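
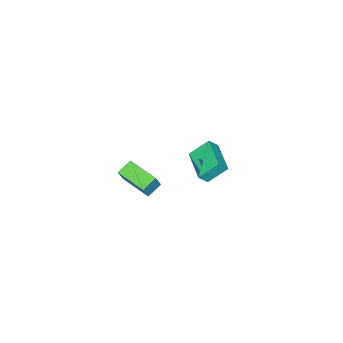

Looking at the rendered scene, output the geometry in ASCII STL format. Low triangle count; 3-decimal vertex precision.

solid 
facet normal -0.891 0.108 0.441
outer loop
vertex 3.161 1.999 4.557
vertex 3.276 3.95 4.31
vertex 2.647 1.901 3.544
endloop
endfacet
facet normal -0.058 -0.990 0.125
outer loop
vertex 3.564 1.79 3.09
vertex 3.161 1.999 4.557
vertex 2.647 1.901 3.544
endloop
endfacet
facet normal -0.891 0.108 0.441
outer loop
vertex 2.647 1.901 3.544
vertex 3.276 3.95 4.31
vertex 2.762 3.852 3.297
endloop
endfacet
facet normal -0.450 -0.086 -0.889
outer loop
vertex 2.762 3.852 3.297
vertex 3.564 1.79 3.09
vertex 2.647 1.901 3.544
endloop
endfacet
facet normal 0.450 0.086 0.889
outer loop
vertex 3.161 1.999 4.557
vertex 4.193 3.839 3.856
vertex 3.276 3.95 4.31
endloop
endfacet
facet normal -0.058 -0.990 0.125
outer loop
vertex 4.078 1.888 4.103
vertex 3.161 1.999 4.557
vertex 3.564 1.79 3.09
endloop
endfacet
facet normal 0.450 0.086 0.889
outer loop
vertex 4.078 1.888 4.103
vertex 4.193 3.839 3.856
vertex 3.161 1.999 4.557
endloop
endfacet
facet normal 0.058 0.990 -0.125
outer loop
vertex 3.276 3.95 4.31
vertex 4.193 3.839 3.856
vertex 2.762 3.852 3.297
endloop
endfacet
facet normal -0.450 -0.086 -0.889
outer loop
vertex 3.679 3.741 2.843
vertex 3.564 1.79 3.09
vertex 2.762 3.852 3.297
endloop
endfacet
facet normal 0.058 0.990 -0.125
outer loop
vertex 2.762 3.852 3.297
vertex 4.193 3.839 3.856
vertex 3.679 3.741 2.843
endloop
endfacet
facet normal 0.891 -0.108 -0.441
outer loop
vertex 3.679 3.741 2.843
vertex 4.078 1.888 4.103
vertex 3.564 1.79 3.09
endloop
endfacet
facet normal 0.891 -0.108 -0.441
outer loop
vertex 4.193 3.839 3.856
vertex 4.078 1.888 4.103
vertex 3.679 3.741 2.843
endloop
endfacet
facet normal -0.559 0.475 0.680
outer loop
vertex -4.783 0.939 0.037
vertex -3.552 2.733 -0.206
vertex -5.313 1.217 -0.593
endloop
endfacet
facet normal -0.562 -0.820 0.111
outer loop
vertex -4.408 0.447 -1.694
vertex -4.783 0.939 0.037
vertex -5.313 1.217 -0.593
endloop
endfacet
facet normal -0.559 0.476 0.680
outer loop
vertex -5.313 1.217 -0.593
vertex -3.552 2.733 -0.206
vertex -4.082 3.012 -0.837
endloop
endfacet
facet normal -0.610 0.320 -0.725
outer loop
vertex -4.082 3.012 -0.837
vertex -4.408 0.447 -1.694
vertex -5.313 1.217 -0.593
endloop
endfacet
facet normal 0.610 -0.320 0.725
outer loop
vertex -4.783 0.939 0.037
vertex -2.647 1.963 -1.307
vertex -3.552 2.733 -0.206
endloop
endfacet
facet normal -0.563 -0.819 0.111
outer loop
vertex -3.878 0.168 -1.063
vertex -4.783 0.939 0.037
vertex -4.408 0.447 -1.694
endloop
endfacet
facet normal 0.610 -0.319 0.725
outer loop
vertex -3.878 0.168 -1.063
vertex -2.647 1.963 -1.307
vertex -4.783 0.939 0.037
endloop
endfacet
facet normal 0.563 0.819 -0.110
outer loop
vertex -3.552 2.733 -0.206
vertex -2.647 1.963 -1.307
vertex -4.082 3.012 -0.837
endloop
endfacet
facet normal -0.609 0.320 -0.726
outer loop
vertex -3.177 2.241 -1.937
vertex -4.408 0.447 -1.694
vertex -4.082 3.012 -0.837
endloop
endfacet
facet normal 0.562 0.819 -0.112
outer loop
vertex -4.082 3.012 -0.837
vertex -2.647 1.963 -1.307
vertex -3.177 2.241 -1.937
endloop
endfacet
facet normal 0.559 -0.475 -0.680
outer loop
vertex -3.177 2.241 -1.937
vertex -3.878 0.168 -1.063
vertex -4.408 0.447 -1.694
endloop
endfacet
facet normal 0.559 -0.475 -0.680
outer loop
vertex -2.647 1.963 -1.307
vertex -3.878 0.168 -1.063
vertex -3.177 2.241 -1.937
endloop
endfacet

endsolid


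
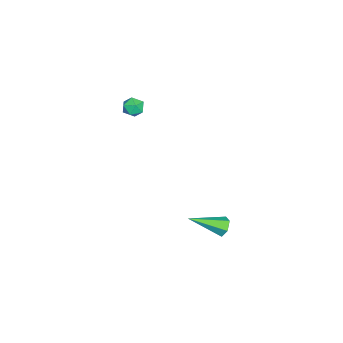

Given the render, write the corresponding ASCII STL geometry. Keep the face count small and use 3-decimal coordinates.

solid 
facet normal -0.338 0.831 -0.442
outer loop
vertex -0.13 2.075 -4.115
vertex -0.646 2.066 -3.737
vertex -0.119 2.379 -3.552
endloop
endfacet
facet normal 0.996 0.069 -0.057
outer loop
vertex -0.13 2.075 -4.115
vertex -0.119 2.379 -3.552
vertex 0.066 0.314 -2.803
endloop
endfacet
facet normal -0.338 0.830 -0.443
outer loop
vertex -0.119 2.379 -3.552
vertex -0.646 2.066 -3.737
vertex -0.635 2.371 -3.174
endloop
endfacet
facet normal 0.555 0.327 0.765
outer loop
vertex -0.119 2.379 -3.552
vertex -0.635 2.371 -3.174
vertex 0.066 0.314 -2.803
endloop
endfacet
facet normal -0.338 0.830 -0.443
outer loop
vertex -0.635 2.371 -3.174
vertex -0.646 2.066 -3.737
vertex -1.162 2.058 -3.359
endloop
endfacet
facet normal -0.356 0.047 0.933
outer loop
vertex -0.635 2.371 -3.174
vertex -1.162 2.058 -3.359
vertex 0.066 0.314 -2.803
endloop
endfacet
facet normal -0.337 0.831 -0.442
outer loop
vertex -1.162 2.058 -3.359
vertex -0.646 2.066 -3.737
vertex -1.173 1.754 -3.922
endloop
endfacet
facet normal -0.825 -0.491 0.281
outer loop
vertex -1.162 2.058 -3.359
vertex -1.173 1.754 -3.922
vertex 0.066 0.314 -2.803
endloop
endfacet
facet normal -0.337 0.831 -0.442
outer loop
vertex -1.173 1.754 -3.922
vertex -0.646 2.066 -3.737
vertex -0.657 1.762 -4.3
endloop
endfacet
facet normal -0.384 -0.749 -0.540
outer loop
vertex -1.173 1.754 -3.922
vertex -0.657 1.762 -4.3
vertex 0.066 0.314 -2.803
endloop
endfacet
facet normal -0.338 0.831 -0.442
outer loop
vertex -0.657 1.762 -4.3
vertex -0.646 2.066 -3.737
vertex -0.13 2.075 -4.115
endloop
endfacet
facet normal 0.527 -0.469 -0.708
outer loop
vertex -0.657 1.762 -4.3
vertex -0.13 2.075 -4.115
vertex 0.066 0.314 -2.803
endloop
endfacet
facet normal 0.378 -0.192 0.906
outer loop
vertex -1.742 -2.907 4.255
vertex -2.288 -3.27 4.406
vertex -1.755 -3.566 4.121
endloop
endfacet
facet normal 0.898 -0.104 0.426
outer loop
vertex -1.742 -2.907 4.255
vertex -1.755 -3.566 4.121
vertex -1.493 -3.137 3.674
endloop
endfacet
facet normal 0.827 0.545 0.139
outer loop
vertex -1.742 -2.907 4.255
vertex -1.493 -3.137 3.674
vertex -1.864 -2.576 3.682
endloop
endfacet
facet normal 0.263 0.859 0.440
outer loop
vertex -1.742 -2.907 4.255
vertex -1.864 -2.576 3.682
vertex -2.355 -2.658 4.135
endloop
endfacet
facet normal -0.015 0.403 0.915
outer loop
vertex -1.742 -2.907 4.255
vertex -2.355 -2.658 4.135
vertex -2.288 -3.27 4.406
endloop
endfacet
facet normal 0.805 -0.587 -0.091
outer loop
vertex -1.493 -3.137 3.674
vertex -1.755 -3.566 4.121
vertex -1.885 -3.642 3.465
endloop
endfacet
facet normal -0.038 -0.728 0.684
outer loop
vertex -1.755 -3.566 4.121
vertex -2.288 -3.27 4.406
vertex -2.376 -3.724 3.918
endloop
endfacet
facet normal -0.676 0.235 0.699
outer loop
vertex -2.288 -3.27 4.406
vertex -2.355 -2.658 4.135
vertex -2.747 -3.163 3.926
endloop
endfacet
facet normal -0.225 0.972 -0.068
outer loop
vertex -2.355 -2.658 4.135
vertex -1.864 -2.576 3.682
vertex -2.485 -2.734 3.479
endloop
endfacet
facet normal 0.690 0.464 -0.556
outer loop
vertex -1.864 -2.576 3.682
vertex -1.493 -3.137 3.674
vertex -1.952 -3.03 3.194
endloop
endfacet
facet normal -0.263 -0.859 -0.440
outer loop
vertex -2.498 -3.393 3.345
vertex -1.885 -3.642 3.465
vertex -2.376 -3.724 3.918
endloop
endfacet
facet normal -0.827 -0.545 -0.139
outer loop
vertex -2.498 -3.393 3.345
vertex -2.376 -3.724 3.918
vertex -2.747 -3.163 3.926
endloop
endfacet
facet normal -0.898 0.104 -0.426
outer loop
vertex -2.498 -3.393 3.345
vertex -2.747 -3.163 3.926
vertex -2.485 -2.734 3.479
endloop
endfacet
facet normal -0.378 0.192 -0.906
outer loop
vertex -2.498 -3.393 3.345
vertex -2.485 -2.734 3.479
vertex -1.952 -3.03 3.194
endloop
endfacet
facet normal 0.015 -0.403 -0.915
outer loop
vertex -2.498 -3.393 3.345
vertex -1.952 -3.03 3.194
vertex -1.885 -3.642 3.465
endloop
endfacet
facet normal 0.225 -0.972 0.068
outer loop
vertex -2.376 -3.724 3.918
vertex -1.885 -3.642 3.465
vertex -1.755 -3.566 4.121
endloop
endfacet
facet normal -0.690 -0.464 0.556
outer loop
vertex -2.747 -3.163 3.926
vertex -2.376 -3.724 3.918
vertex -2.288 -3.27 4.406
endloop
endfacet
facet normal -0.805 0.587 0.091
outer loop
vertex -2.485 -2.734 3.479
vertex -2.747 -3.163 3.926
vertex -2.355 -2.658 4.135
endloop
endfacet
facet normal 0.038 0.728 -0.684
outer loop
vertex -1.952 -3.03 3.194
vertex -2.485 -2.734 3.479
vertex -1.864 -2.576 3.682
endloop
endfacet
facet normal 0.676 -0.235 -0.699
outer loop
vertex -1.885 -3.642 3.465
vertex -1.952 -3.03 3.194
vertex -1.493 -3.137 3.674
endloop
endfacet

endsolid


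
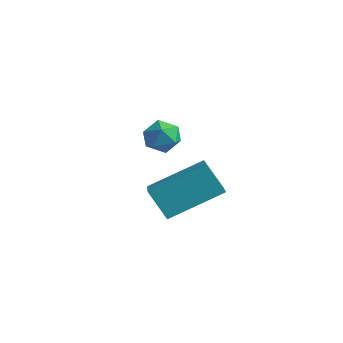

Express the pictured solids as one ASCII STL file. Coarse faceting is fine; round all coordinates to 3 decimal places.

solid 
facet normal -0.844 -0.102 0.527
outer loop
vertex -1.316 3.549 1.873
vertex -1.048 2.924 2.181
vertex -0.924 3.584 2.508
endloop
endfacet
facet normal -0.704 0.586 0.402
outer loop
vertex -1.316 3.549 1.873
vertex -0.924 3.584 2.508
vertex -0.811 4.089 1.97
endloop
endfacet
facet normal -0.668 0.679 -0.304
outer loop
vertex -1.316 3.549 1.873
vertex -0.811 4.089 1.97
vertex -0.864 3.742 1.312
endloop
endfacet
facet normal -0.786 0.048 -0.617
outer loop
vertex -1.316 3.549 1.873
vertex -0.864 3.742 1.312
vertex -1.01 3.021 1.442
endloop
endfacet
facet normal -0.895 -0.434 -0.103
outer loop
vertex -1.316 3.549 1.873
vertex -1.01 3.021 1.442
vertex -1.048 2.924 2.181
endloop
endfacet
facet normal -0.062 0.734 0.676
outer loop
vertex -0.811 4.089 1.97
vertex -0.924 3.584 2.508
vertex -0.23 3.799 2.338
endloop
endfacet
facet normal -0.288 -0.381 0.879
outer loop
vertex -0.924 3.584 2.508
vertex -1.048 2.924 2.181
vertex -0.376 3.078 2.468
endloop
endfacet
facet normal -0.370 -0.918 -0.140
outer loop
vertex -1.048 2.924 2.181
vertex -1.01 3.021 1.442
vertex -0.429 2.731 1.81
endloop
endfacet
facet normal -0.196 -0.135 -0.971
outer loop
vertex -1.01 3.021 1.442
vertex -0.864 3.742 1.312
vertex -0.316 3.236 1.272
endloop
endfacet
facet normal -0.004 0.885 -0.466
outer loop
vertex -0.864 3.742 1.312
vertex -0.811 4.089 1.97
vertex -0.192 3.896 1.599
endloop
endfacet
facet normal 0.786 -0.048 0.617
outer loop
vertex 0.076 3.271 1.907
vertex -0.23 3.799 2.338
vertex -0.376 3.078 2.468
endloop
endfacet
facet normal 0.668 -0.679 0.304
outer loop
vertex 0.076 3.271 1.907
vertex -0.376 3.078 2.468
vertex -0.429 2.731 1.81
endloop
endfacet
facet normal 0.704 -0.586 -0.402
outer loop
vertex 0.076 3.271 1.907
vertex -0.429 2.731 1.81
vertex -0.316 3.236 1.272
endloop
endfacet
facet normal 0.844 0.102 -0.527
outer loop
vertex 0.076 3.271 1.907
vertex -0.316 3.236 1.272
vertex -0.192 3.896 1.599
endloop
endfacet
facet normal 0.895 0.434 0.103
outer loop
vertex 0.076 3.271 1.907
vertex -0.192 3.896 1.599
vertex -0.23 3.799 2.338
endloop
endfacet
facet normal 0.196 0.135 0.971
outer loop
vertex -0.376 3.078 2.468
vertex -0.23 3.799 2.338
vertex -0.924 3.584 2.508
endloop
endfacet
facet normal 0.004 -0.885 0.466
outer loop
vertex -0.429 2.731 1.81
vertex -0.376 3.078 2.468
vertex -1.048 2.924 2.181
endloop
endfacet
facet normal 0.062 -0.734 -0.676
outer loop
vertex -0.316 3.236 1.272
vertex -0.429 2.731 1.81
vertex -1.01 3.021 1.442
endloop
endfacet
facet normal 0.288 0.381 -0.879
outer loop
vertex -0.192 3.896 1.599
vertex -0.316 3.236 1.272
vertex -0.864 3.742 1.312
endloop
endfacet
facet normal 0.370 0.918 0.140
outer loop
vertex -0.23 3.799 2.338
vertex -0.192 3.896 1.599
vertex -0.811 4.089 1.97
endloop
endfacet
facet normal -0.532 -0.729 -0.431
outer loop
vertex 3.011 -0.906 1.619
vertex 2.23 -0.899 2.57
vertex 1.934 0.408 0.725
endloop
endfacet
facet normal 0.635 -0.006 -0.773
outer loop
vertex 3.05 1.939 1.63
vertex 3.011 -0.906 1.619
vertex 1.934 0.408 0.725
endloop
endfacet
facet normal -0.531 -0.729 -0.431
outer loop
vertex 1.934 0.408 0.725
vertex 2.23 -0.899 2.57
vertex 1.153 0.415 1.675
endloop
endfacet
facet normal -0.561 0.684 -0.466
outer loop
vertex 1.153 0.415 1.675
vertex 3.05 1.939 1.63
vertex 1.934 0.408 0.725
endloop
endfacet
facet normal 0.561 -0.684 0.466
outer loop
vertex 3.011 -0.906 1.619
vertex 3.346 0.632 3.475
vertex 2.23 -0.899 2.57
endloop
endfacet
facet normal 0.635 -0.006 -0.773
outer loop
vertex 4.127 0.625 2.525
vertex 3.011 -0.906 1.619
vertex 3.05 1.939 1.63
endloop
endfacet
facet normal 0.561 -0.684 0.466
outer loop
vertex 4.127 0.625 2.525
vertex 3.346 0.632 3.475
vertex 3.011 -0.906 1.619
endloop
endfacet
facet normal -0.635 0.006 0.773
outer loop
vertex 2.23 -0.899 2.57
vertex 3.346 0.632 3.475
vertex 1.153 0.415 1.675
endloop
endfacet
facet normal -0.561 0.684 -0.466
outer loop
vertex 2.269 1.946 2.581
vertex 3.05 1.939 1.63
vertex 1.153 0.415 1.675
endloop
endfacet
facet normal -0.635 0.005 0.773
outer loop
vertex 1.153 0.415 1.675
vertex 3.346 0.632 3.475
vertex 2.269 1.946 2.581
endloop
endfacet
facet normal 0.531 0.729 0.431
outer loop
vertex 2.269 1.946 2.581
vertex 4.127 0.625 2.525
vertex 3.05 1.939 1.63
endloop
endfacet
facet normal 0.531 0.729 0.431
outer loop
vertex 3.346 0.632 3.475
vertex 4.127 0.625 2.525
vertex 2.269 1.946 2.581
endloop
endfacet

endsolid


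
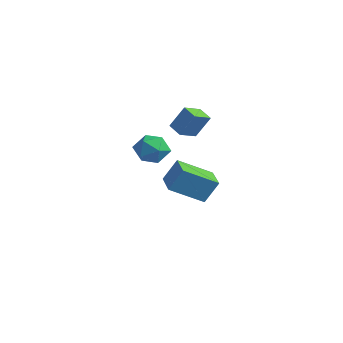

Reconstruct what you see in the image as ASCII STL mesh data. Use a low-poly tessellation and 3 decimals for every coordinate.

solid 
facet normal -0.363 -0.353 -0.862
outer loop
vertex -2.016 1.601 0.811
vertex -2.765 1.56 1.143
vertex -2.204 2.545 0.504
endloop
endfacet
facet normal 0.913 0.050 -0.405
outer loop
vertex -1.735 3.0 1.617
vertex -2.016 1.601 0.811
vertex -2.204 2.545 0.504
endloop
endfacet
facet normal -0.363 -0.352 -0.862
outer loop
vertex -2.204 2.545 0.504
vertex -2.765 1.56 1.143
vertex -2.952 2.504 0.836
endloop
endfacet
facet normal -0.186 0.934 -0.304
outer loop
vertex -2.952 2.504 0.836
vertex -1.735 3.0 1.617
vertex -2.204 2.545 0.504
endloop
endfacet
facet normal 0.186 -0.934 0.304
outer loop
vertex -2.016 1.601 0.811
vertex -2.296 2.015 2.256
vertex -2.765 1.56 1.143
endloop
endfacet
facet normal 0.913 0.049 -0.404
outer loop
vertex -1.548 2.056 1.924
vertex -2.016 1.601 0.811
vertex -1.735 3.0 1.617
endloop
endfacet
facet normal 0.186 -0.934 0.304
outer loop
vertex -1.548 2.056 1.924
vertex -2.296 2.015 2.256
vertex -2.016 1.601 0.811
endloop
endfacet
facet normal -0.913 -0.049 0.405
outer loop
vertex -2.765 1.56 1.143
vertex -2.296 2.015 2.256
vertex -2.952 2.504 0.836
endloop
endfacet
facet normal -0.186 0.934 -0.304
outer loop
vertex -2.484 2.959 1.949
vertex -1.735 3.0 1.617
vertex -2.952 2.504 0.836
endloop
endfacet
facet normal -0.913 -0.050 0.405
outer loop
vertex -2.952 2.504 0.836
vertex -2.296 2.015 2.256
vertex -2.484 2.959 1.949
endloop
endfacet
facet normal 0.363 0.352 0.863
outer loop
vertex -2.484 2.959 1.949
vertex -1.548 2.056 1.924
vertex -1.735 3.0 1.617
endloop
endfacet
facet normal 0.363 0.353 0.862
outer loop
vertex -2.296 2.015 2.256
vertex -1.548 2.056 1.924
vertex -2.484 2.959 1.949
endloop
endfacet
facet normal -0.808 0.456 0.372
outer loop
vertex 0.416 -1.69 1.386
vertex 0.699 -1.817 2.156
vertex 0.903 -1.123 1.749
endloop
endfacet
facet normal -0.639 0.721 -0.269
outer loop
vertex 0.416 -1.69 1.386
vertex 0.903 -1.123 1.749
vertex 1.018 -1.319 0.95
endloop
endfacet
facet normal -0.649 0.184 -0.739
outer loop
vertex 0.416 -1.69 1.386
vertex 1.018 -1.319 0.95
vertex 0.884 -2.135 0.864
endloop
endfacet
facet normal -0.824 -0.412 -0.388
outer loop
vertex 0.416 -1.69 1.386
vertex 0.884 -2.135 0.864
vertex 0.687 -2.442 1.609
endloop
endfacet
facet normal -0.923 -0.244 0.299
outer loop
vertex 0.416 -1.69 1.386
vertex 0.687 -2.442 1.609
vertex 0.699 -1.817 2.156
endloop
endfacet
facet normal 0.029 0.972 -0.234
outer loop
vertex 1.018 -1.319 0.95
vertex 0.903 -1.123 1.749
vertex 1.673 -1.218 1.451
endloop
endfacet
facet normal -0.245 0.543 0.803
outer loop
vertex 0.903 -1.123 1.749
vertex 0.699 -1.817 2.156
vertex 1.476 -1.525 2.196
endloop
endfacet
facet normal -0.431 -0.589 0.683
outer loop
vertex 0.699 -1.817 2.156
vertex 0.687 -2.442 1.609
vertex 1.342 -2.341 2.11
endloop
endfacet
facet normal -0.272 -0.862 -0.427
outer loop
vertex 0.687 -2.442 1.609
vertex 0.884 -2.135 0.864
vertex 1.457 -2.537 1.311
endloop
endfacet
facet normal 0.013 0.103 -0.995
outer loop
vertex 0.884 -2.135 0.864
vertex 1.018 -1.319 0.95
vertex 1.661 -1.843 0.904
endloop
endfacet
facet normal 0.824 0.412 0.388
outer loop
vertex 1.944 -1.97 1.674
vertex 1.673 -1.218 1.451
vertex 1.476 -1.525 2.196
endloop
endfacet
facet normal 0.649 -0.184 0.739
outer loop
vertex 1.944 -1.97 1.674
vertex 1.476 -1.525 2.196
vertex 1.342 -2.341 2.11
endloop
endfacet
facet normal 0.639 -0.721 0.269
outer loop
vertex 1.944 -1.97 1.674
vertex 1.342 -2.341 2.11
vertex 1.457 -2.537 1.311
endloop
endfacet
facet normal 0.808 -0.456 -0.372
outer loop
vertex 1.944 -1.97 1.674
vertex 1.457 -2.537 1.311
vertex 1.661 -1.843 0.904
endloop
endfacet
facet normal 0.923 0.244 -0.299
outer loop
vertex 1.944 -1.97 1.674
vertex 1.661 -1.843 0.904
vertex 1.673 -1.218 1.451
endloop
endfacet
facet normal 0.272 0.862 0.427
outer loop
vertex 1.476 -1.525 2.196
vertex 1.673 -1.218 1.451
vertex 0.903 -1.123 1.749
endloop
endfacet
facet normal -0.013 -0.103 0.995
outer loop
vertex 1.342 -2.341 2.11
vertex 1.476 -1.525 2.196
vertex 0.699 -1.817 2.156
endloop
endfacet
facet normal -0.029 -0.972 0.234
outer loop
vertex 1.457 -2.537 1.311
vertex 1.342 -2.341 2.11
vertex 0.687 -2.442 1.609
endloop
endfacet
facet normal 0.245 -0.543 -0.803
outer loop
vertex 1.661 -1.843 0.904
vertex 1.457 -2.537 1.311
vertex 0.884 -2.135 0.864
endloop
endfacet
facet normal 0.431 0.589 -0.683
outer loop
vertex 1.673 -1.218 1.451
vertex 1.661 -1.843 0.904
vertex 1.018 -1.319 0.95
endloop
endfacet
facet normal -0.917 0.390 0.084
outer loop
vertex -4.471 3.061 -1.696
vertex -3.901 4.597 -2.598
vertex -4.808 2.516 -2.839
endloop
endfacet
facet normal -0.305 -0.822 0.482
outer loop
vertex -3.459 1.943 -2.962
vertex -4.471 3.061 -1.696
vertex -4.808 2.516 -2.839
endloop
endfacet
facet normal -0.917 0.390 0.084
outer loop
vertex -4.808 2.516 -2.839
vertex -3.901 4.597 -2.598
vertex -4.237 4.052 -3.74
endloop
endfacet
facet normal -0.256 -0.416 -0.872
outer loop
vertex -4.237 4.052 -3.74
vertex -3.459 1.943 -2.962
vertex -4.808 2.516 -2.839
endloop
endfacet
facet normal 0.257 0.417 0.872
outer loop
vertex -4.471 3.061 -1.696
vertex -2.552 4.024 -2.721
vertex -3.901 4.597 -2.598
endloop
endfacet
facet normal -0.305 -0.822 0.482
outer loop
vertex -3.123 2.488 -1.82
vertex -4.471 3.061 -1.696
vertex -3.459 1.943 -2.962
endloop
endfacet
facet normal 0.257 0.416 0.872
outer loop
vertex -3.123 2.488 -1.82
vertex -2.552 4.024 -2.721
vertex -4.471 3.061 -1.696
endloop
endfacet
facet normal 0.305 0.821 -0.482
outer loop
vertex -3.901 4.597 -2.598
vertex -2.552 4.024 -2.721
vertex -4.237 4.052 -3.74
endloop
endfacet
facet normal -0.257 -0.417 -0.872
outer loop
vertex -2.889 3.479 -3.864
vertex -3.459 1.943 -2.962
vertex -4.237 4.052 -3.74
endloop
endfacet
facet normal 0.305 0.822 -0.482
outer loop
vertex -4.237 4.052 -3.74
vertex -2.552 4.024 -2.721
vertex -2.889 3.479 -3.864
endloop
endfacet
facet normal 0.917 -0.390 -0.084
outer loop
vertex -2.889 3.479 -3.864
vertex -3.123 2.488 -1.82
vertex -3.459 1.943 -2.962
endloop
endfacet
facet normal 0.917 -0.390 -0.084
outer loop
vertex -2.552 4.024 -2.721
vertex -3.123 2.488 -1.82
vertex -2.889 3.479 -3.864
endloop
endfacet

endsolid


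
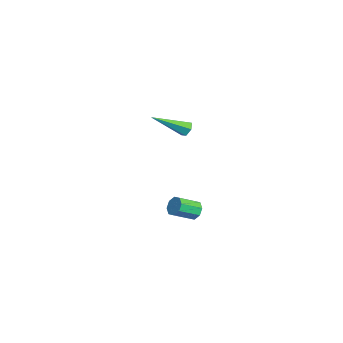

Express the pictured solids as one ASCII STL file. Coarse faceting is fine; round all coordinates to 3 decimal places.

solid 
facet normal -0.269 0.838 -0.474
outer loop
vertex -1.606 3.415 -4.527
vertex -2.072 3.5 -4.112
vertex -1.467 3.675 -4.146
endloop
endfacet
facet normal 0.919 0.075 -0.386
outer loop
vertex -1.606 3.415 -4.527
vertex -1.467 3.675 -4.146
vertex -1.242 2.274 -3.882
endloop
endfacet
facet normal 0.919 0.075 -0.386
outer loop
vertex -1.242 2.274 -3.882
vertex -1.467 3.675 -4.146
vertex -1.103 2.534 -3.501
endloop
endfacet
facet normal 0.267 -0.839 0.475
outer loop
vertex -1.242 2.274 -3.882
vertex -1.103 2.534 -3.501
vertex -1.708 2.36 -3.468
endloop
endfacet
facet normal -0.269 0.839 -0.472
outer loop
vertex -1.467 3.675 -4.146
vertex -2.072 3.5 -4.112
vertex -1.683 3.832 -3.744
endloop
endfacet
facet normal 0.853 0.435 0.288
outer loop
vertex -1.467 3.675 -4.146
vertex -1.683 3.832 -3.744
vertex -1.103 2.534 -3.501
endloop
endfacet
facet normal 0.853 0.435 0.287
outer loop
vertex -1.103 2.534 -3.501
vertex -1.683 3.832 -3.744
vertex -1.319 2.692 -3.099
endloop
endfacet
facet normal 0.267 -0.839 0.473
outer loop
vertex -1.103 2.534 -3.501
vertex -1.319 2.692 -3.099
vertex -1.708 2.36 -3.468
endloop
endfacet
facet normal -0.266 0.839 -0.475
outer loop
vertex -1.683 3.832 -3.744
vertex -2.072 3.5 -4.112
vertex -2.127 3.796 -3.559
endloop
endfacet
facet normal 0.286 0.539 0.792
outer loop
vertex -1.683 3.832 -3.744
vertex -2.127 3.796 -3.559
vertex -1.319 2.692 -3.099
endloop
endfacet
facet normal 0.285 0.539 0.793
outer loop
vertex -1.319 2.692 -3.099
vertex -2.127 3.796 -3.559
vertex -1.763 2.655 -2.914
endloop
endfacet
facet normal 0.267 -0.839 0.473
outer loop
vertex -1.319 2.692 -3.099
vertex -1.763 2.655 -2.914
vertex -1.708 2.36 -3.468
endloop
endfacet
facet normal -0.268 0.838 -0.475
outer loop
vertex -2.127 3.796 -3.559
vertex -2.072 3.5 -4.112
vertex -2.538 3.586 -3.698
endloop
endfacet
facet normal -0.448 0.327 0.832
outer loop
vertex -2.127 3.796 -3.559
vertex -2.538 3.586 -3.698
vertex -1.763 2.655 -2.914
endloop
endfacet
facet normal -0.448 0.327 0.832
outer loop
vertex -1.763 2.655 -2.914
vertex -2.538 3.586 -3.698
vertex -2.174 2.445 -3.053
endloop
endfacet
facet normal 0.269 -0.839 0.473
outer loop
vertex -1.763 2.655 -2.914
vertex -2.174 2.445 -3.053
vertex -1.708 2.36 -3.468
endloop
endfacet
facet normal -0.267 0.839 -0.475
outer loop
vertex -2.538 3.586 -3.698
vertex -2.072 3.5 -4.112
vertex -2.677 3.326 -4.079
endloop
endfacet
facet normal -0.919 -0.075 0.386
outer loop
vertex -2.538 3.586 -3.698
vertex -2.677 3.326 -4.079
vertex -2.174 2.445 -3.053
endloop
endfacet
facet normal -0.919 -0.075 0.386
outer loop
vertex -2.174 2.445 -3.053
vertex -2.677 3.326 -4.079
vertex -2.313 2.185 -3.434
endloop
endfacet
facet normal 0.269 -0.838 0.474
outer loop
vertex -2.174 2.445 -3.053
vertex -2.313 2.185 -3.434
vertex -1.708 2.36 -3.468
endloop
endfacet
facet normal -0.267 0.839 -0.473
outer loop
vertex -2.677 3.326 -4.079
vertex -2.072 3.5 -4.112
vertex -2.461 3.168 -4.481
endloop
endfacet
facet normal -0.853 -0.435 -0.288
outer loop
vertex -2.677 3.326 -4.079
vertex -2.461 3.168 -4.481
vertex -2.313 2.185 -3.434
endloop
endfacet
facet normal -0.853 -0.435 -0.288
outer loop
vertex -2.313 2.185 -3.434
vertex -2.461 3.168 -4.481
vertex -2.097 2.028 -3.836
endloop
endfacet
facet normal 0.269 -0.839 0.472
outer loop
vertex -2.313 2.185 -3.434
vertex -2.097 2.028 -3.836
vertex -1.708 2.36 -3.468
endloop
endfacet
facet normal -0.267 0.839 -0.473
outer loop
vertex -2.461 3.168 -4.481
vertex -2.072 3.5 -4.112
vertex -2.017 3.205 -4.666
endloop
endfacet
facet normal -0.285 -0.539 -0.792
outer loop
vertex -2.461 3.168 -4.481
vertex -2.017 3.205 -4.666
vertex -2.097 2.028 -3.836
endloop
endfacet
facet normal -0.286 -0.539 -0.792
outer loop
vertex -2.097 2.028 -3.836
vertex -2.017 3.205 -4.666
vertex -1.653 2.064 -4.021
endloop
endfacet
facet normal 0.266 -0.839 0.475
outer loop
vertex -2.097 2.028 -3.836
vertex -1.653 2.064 -4.021
vertex -1.708 2.36 -3.468
endloop
endfacet
facet normal -0.269 0.839 -0.473
outer loop
vertex -2.017 3.205 -4.666
vertex -2.072 3.5 -4.112
vertex -1.606 3.415 -4.527
endloop
endfacet
facet normal 0.448 -0.327 -0.832
outer loop
vertex -2.017 3.205 -4.666
vertex -1.606 3.415 -4.527
vertex -1.653 2.064 -4.021
endloop
endfacet
facet normal 0.448 -0.327 -0.832
outer loop
vertex -1.653 2.064 -4.021
vertex -1.606 3.415 -4.527
vertex -1.242 2.274 -3.882
endloop
endfacet
facet normal 0.268 -0.838 0.475
outer loop
vertex -1.653 2.064 -4.021
vertex -1.242 2.274 -3.882
vertex -1.708 2.36 -3.468
endloop
endfacet
facet normal -0.111 0.852 -0.512
outer loop
vertex -0.151 2.755 2.576
vertex -0.579 2.845 2.818
vertex -0.147 3.013 3.004
endloop
endfacet
facet normal 0.996 -0.079 0.038
outer loop
vertex -0.151 2.755 2.576
vertex -0.147 3.013 3.004
vertex -0.341 1.015 3.922
endloop
endfacet
facet normal -0.110 0.851 -0.514
outer loop
vertex -0.147 3.013 3.004
vertex -0.579 2.845 2.818
vertex -0.574 3.104 3.246
endloop
endfacet
facet normal 0.518 0.315 0.795
outer loop
vertex -0.147 3.013 3.004
vertex -0.574 3.104 3.246
vertex -0.341 1.015 3.922
endloop
endfacet
facet normal -0.113 0.851 -0.513
outer loop
vertex -0.574 3.104 3.246
vertex -0.579 2.845 2.818
vertex -1.007 2.935 3.061
endloop
endfacet
facet normal -0.456 0.227 0.860
outer loop
vertex -0.574 3.104 3.246
vertex -1.007 2.935 3.061
vertex -0.341 1.015 3.922
endloop
endfacet
facet normal -0.112 0.852 -0.512
outer loop
vertex -1.007 2.935 3.061
vertex -0.579 2.845 2.818
vertex -1.012 2.677 2.633
endloop
endfacet
facet normal -0.952 -0.256 0.166
outer loop
vertex -1.007 2.935 3.061
vertex -1.012 2.677 2.633
vertex -0.341 1.015 3.922
endloop
endfacet
facet normal -0.110 0.850 -0.515
outer loop
vertex -1.012 2.677 2.633
vertex -0.579 2.845 2.818
vertex -0.584 2.586 2.391
endloop
endfacet
facet normal -0.474 -0.651 -0.593
outer loop
vertex -1.012 2.677 2.633
vertex -0.584 2.586 2.391
vertex -0.341 1.015 3.922
endloop
endfacet
facet normal -0.112 0.850 -0.514
outer loop
vertex -0.584 2.586 2.391
vertex -0.579 2.845 2.818
vertex -0.151 2.755 2.576
endloop
endfacet
facet normal 0.501 -0.563 -0.657
outer loop
vertex -0.584 2.586 2.391
vertex -0.151 2.755 2.576
vertex -0.341 1.015 3.922
endloop
endfacet

endsolid


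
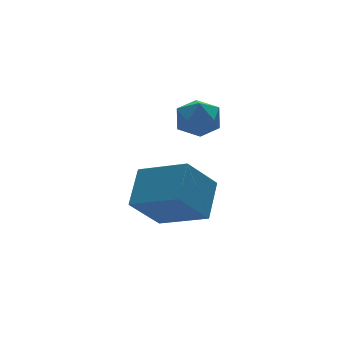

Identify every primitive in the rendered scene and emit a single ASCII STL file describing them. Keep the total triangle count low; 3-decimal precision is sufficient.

solid 
facet normal -0.229 0.900 0.370
outer loop
vertex 0.961 -0.135 1.021
vertex 0.478 -0.547 1.723
vertex 1.398 -0.357 1.831
endloop
endfacet
facet normal 0.400 0.916 0.035
outer loop
vertex 0.961 -0.135 1.021
vertex 1.398 -0.357 1.831
vertex 1.828 -0.513 1.003
endloop
endfacet
facet normal 0.296 0.709 -0.640
outer loop
vertex 0.961 -0.135 1.021
vertex 1.828 -0.513 1.003
vertex 1.174 -0.8 0.383
endloop
endfacet
facet normal -0.399 0.565 -0.722
outer loop
vertex 0.961 -0.135 1.021
vertex 1.174 -0.8 0.383
vertex 0.339 -0.821 0.828
endloop
endfacet
facet normal -0.724 0.683 -0.097
outer loop
vertex 0.961 -0.135 1.021
vertex 0.339 -0.821 0.828
vertex 0.478 -0.547 1.723
endloop
endfacet
facet normal 0.829 0.439 0.348
outer loop
vertex 1.828 -0.513 1.003
vertex 1.398 -0.357 1.831
vertex 1.881 -1.159 1.692
endloop
endfacet
facet normal -0.190 0.412 0.891
outer loop
vertex 1.398 -0.357 1.831
vertex 0.478 -0.547 1.723
vertex 1.046 -1.18 2.137
endloop
endfacet
facet normal -0.989 0.062 0.135
outer loop
vertex 0.478 -0.547 1.723
vertex 0.339 -0.821 0.828
vertex 0.392 -1.467 1.517
endloop
endfacet
facet normal -0.464 -0.127 -0.877
outer loop
vertex 0.339 -0.821 0.828
vertex 1.174 -0.8 0.383
vertex 0.822 -1.623 0.689
endloop
endfacet
facet normal 0.660 0.105 -0.744
outer loop
vertex 1.174 -0.8 0.383
vertex 1.828 -0.513 1.003
vertex 1.742 -1.433 0.797
endloop
endfacet
facet normal 0.399 -0.565 0.722
outer loop
vertex 1.259 -1.845 1.499
vertex 1.881 -1.159 1.692
vertex 1.046 -1.18 2.137
endloop
endfacet
facet normal -0.296 -0.709 0.640
outer loop
vertex 1.259 -1.845 1.499
vertex 1.046 -1.18 2.137
vertex 0.392 -1.467 1.517
endloop
endfacet
facet normal -0.400 -0.916 -0.035
outer loop
vertex 1.259 -1.845 1.499
vertex 0.392 -1.467 1.517
vertex 0.822 -1.623 0.689
endloop
endfacet
facet normal 0.229 -0.900 -0.370
outer loop
vertex 1.259 -1.845 1.499
vertex 0.822 -1.623 0.689
vertex 1.742 -1.433 0.797
endloop
endfacet
facet normal 0.724 -0.683 0.097
outer loop
vertex 1.259 -1.845 1.499
vertex 1.742 -1.433 0.797
vertex 1.881 -1.159 1.692
endloop
endfacet
facet normal 0.464 0.127 0.877
outer loop
vertex 1.046 -1.18 2.137
vertex 1.881 -1.159 1.692
vertex 1.398 -0.357 1.831
endloop
endfacet
facet normal -0.660 -0.105 0.744
outer loop
vertex 0.392 -1.467 1.517
vertex 1.046 -1.18 2.137
vertex 0.478 -0.547 1.723
endloop
endfacet
facet normal -0.829 -0.439 -0.348
outer loop
vertex 0.822 -1.623 0.689
vertex 0.392 -1.467 1.517
vertex 0.339 -0.821 0.828
endloop
endfacet
facet normal 0.190 -0.412 -0.891
outer loop
vertex 1.742 -1.433 0.797
vertex 0.822 -1.623 0.689
vertex 1.174 -0.8 0.383
endloop
endfacet
facet normal 0.989 -0.062 -0.135
outer loop
vertex 1.881 -1.159 1.692
vertex 1.742 -1.433 0.797
vertex 1.828 -0.513 1.003
endloop
endfacet
facet normal -0.672 -0.051 0.739
outer loop
vertex 0.333 -1.555 -0.598
vertex -0.735 0.169 -1.449
vertex -0.674 -2.669 -1.59
endloop
endfacet
facet normal 0.486 -0.784 0.387
outer loop
vertex 0.635 -2.569 -3.031
vertex 0.333 -1.555 -0.598
vertex -0.674 -2.669 -1.59
endloop
endfacet
facet normal -0.671 -0.051 0.739
outer loop
vertex -0.674 -2.669 -1.59
vertex -0.735 0.169 -1.449
vertex -1.743 -0.944 -2.441
endloop
endfacet
facet normal -0.560 -0.619 -0.551
outer loop
vertex -1.743 -0.944 -2.441
vertex 0.635 -2.569 -3.031
vertex -0.674 -2.669 -1.59
endloop
endfacet
facet normal 0.560 0.619 0.551
outer loop
vertex 0.333 -1.555 -0.598
vertex 0.574 0.269 -2.89
vertex -0.735 0.169 -1.449
endloop
endfacet
facet normal 0.485 -0.784 0.387
outer loop
vertex 1.643 -1.456 -2.039
vertex 0.333 -1.555 -0.598
vertex 0.635 -2.569 -3.031
endloop
endfacet
facet normal 0.560 0.619 0.551
outer loop
vertex 1.643 -1.456 -2.039
vertex 0.574 0.269 -2.89
vertex 0.333 -1.555 -0.598
endloop
endfacet
facet normal -0.485 0.784 -0.387
outer loop
vertex -0.735 0.169 -1.449
vertex 0.574 0.269 -2.89
vertex -1.743 -0.944 -2.441
endloop
endfacet
facet normal -0.560 -0.619 -0.551
outer loop
vertex -0.433 -0.845 -3.882
vertex 0.635 -2.569 -3.031
vertex -1.743 -0.944 -2.441
endloop
endfacet
facet normal -0.485 0.784 -0.387
outer loop
vertex -1.743 -0.944 -2.441
vertex 0.574 0.269 -2.89
vertex -0.433 -0.845 -3.882
endloop
endfacet
facet normal 0.671 0.051 -0.739
outer loop
vertex -0.433 -0.845 -3.882
vertex 1.643 -1.456 -2.039
vertex 0.635 -2.569 -3.031
endloop
endfacet
facet normal 0.671 0.051 -0.739
outer loop
vertex 0.574 0.269 -2.89
vertex 1.643 -1.456 -2.039
vertex -0.433 -0.845 -3.882
endloop
endfacet

endsolid


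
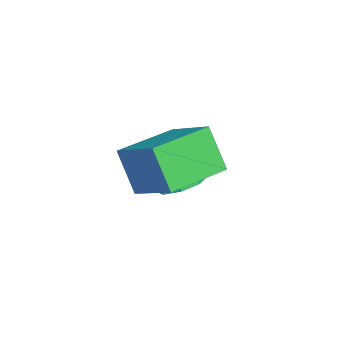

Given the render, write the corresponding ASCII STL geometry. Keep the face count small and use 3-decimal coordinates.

solid 
facet normal -0.766 0.642 -0.024
outer loop
vertex -0.45 -1.964 1.445
vertex 0.382 -0.944 2.204
vertex 0.021 -1.447 0.232
endloop
endfacet
facet normal -0.548 -0.671 -0.499
outer loop
vertex 1.438 -2.636 0.276
vertex -0.45 -1.964 1.445
vertex 0.021 -1.447 0.232
endloop
endfacet
facet normal -0.766 0.643 -0.024
outer loop
vertex 0.021 -1.447 0.232
vertex 0.382 -0.944 2.204
vertex 0.854 -0.427 0.991
endloop
endfacet
facet normal 0.337 0.369 -0.866
outer loop
vertex 0.854 -0.427 0.991
vertex 1.438 -2.636 0.276
vertex 0.021 -1.447 0.232
endloop
endfacet
facet normal -0.337 -0.370 0.866
outer loop
vertex -0.45 -1.964 1.445
vertex 1.799 -2.133 2.248
vertex 0.382 -0.944 2.204
endloop
endfacet
facet normal -0.548 -0.671 -0.499
outer loop
vertex 0.966 -3.153 1.489
vertex -0.45 -1.964 1.445
vertex 1.438 -2.636 0.276
endloop
endfacet
facet normal -0.337 -0.369 0.866
outer loop
vertex 0.966 -3.153 1.489
vertex 1.799 -2.133 2.248
vertex -0.45 -1.964 1.445
endloop
endfacet
facet normal 0.548 0.671 0.499
outer loop
vertex 0.382 -0.944 2.204
vertex 1.799 -2.133 2.248
vertex 0.854 -0.427 0.991
endloop
endfacet
facet normal 0.337 0.369 -0.866
outer loop
vertex 2.27 -1.616 1.035
vertex 1.438 -2.636 0.276
vertex 0.854 -0.427 0.991
endloop
endfacet
facet normal 0.548 0.671 0.499
outer loop
vertex 0.854 -0.427 0.991
vertex 1.799 -2.133 2.248
vertex 2.27 -1.616 1.035
endloop
endfacet
facet normal 0.766 -0.643 0.024
outer loop
vertex 2.27 -1.616 1.035
vertex 0.966 -3.153 1.489
vertex 1.438 -2.636 0.276
endloop
endfacet
facet normal 0.766 -0.643 0.023
outer loop
vertex 1.799 -2.133 2.248
vertex 0.966 -3.153 1.489
vertex 2.27 -1.616 1.035
endloop
endfacet
facet normal 0.213 0.393 -0.894
outer loop
vertex -0.388 -2.205 -1.046
vertex -0.988 -1.809 -1.015
vertex -0.304 -1.714 -0.81
endloop
endfacet
facet normal 0.965 -0.228 0.130
outer loop
vertex -0.388 -2.205 -1.046
vertex -0.304 -1.714 -0.81
vertex -0.672 -2.728 0.144
endloop
endfacet
facet normal 0.965 -0.228 0.130
outer loop
vertex -0.672 -2.728 0.144
vertex -0.304 -1.714 -0.81
vertex -0.588 -2.237 0.38
endloop
endfacet
facet normal -0.214 -0.393 0.894
outer loop
vertex -0.672 -2.728 0.144
vertex -0.588 -2.237 0.38
vertex -1.272 -2.331 0.175
endloop
endfacet
facet normal 0.213 0.394 -0.894
outer loop
vertex -0.304 -1.714 -0.81
vertex -0.988 -1.809 -1.015
vertex -0.621 -1.279 -0.694
endloop
endfacet
facet normal 0.789 0.470 0.395
outer loop
vertex -0.304 -1.714 -0.81
vertex -0.621 -1.279 -0.694
vertex -0.588 -2.237 0.38
endloop
endfacet
facet normal 0.789 0.470 0.395
outer loop
vertex -0.588 -2.237 0.38
vertex -0.621 -1.279 -0.694
vertex -0.905 -1.801 0.495
endloop
endfacet
facet normal -0.214 -0.392 0.895
outer loop
vertex -0.588 -2.237 0.38
vertex -0.905 -1.801 0.495
vertex -1.272 -2.331 0.175
endloop
endfacet
facet normal 0.214 0.393 -0.894
outer loop
vertex -0.621 -1.279 -0.694
vertex -0.988 -1.809 -1.015
vertex -1.153 -1.153 -0.766
endloop
endfacet
facet normal 0.153 0.891 0.428
outer loop
vertex -0.621 -1.279 -0.694
vertex -1.153 -1.153 -0.766
vertex -0.905 -1.801 0.495
endloop
endfacet
facet normal 0.151 0.891 0.428
outer loop
vertex -0.905 -1.801 0.495
vertex -1.153 -1.153 -0.766
vertex -1.437 -1.676 0.423
endloop
endfacet
facet normal -0.213 -0.392 0.895
outer loop
vertex -0.905 -1.801 0.495
vertex -1.437 -1.676 0.423
vertex -1.272 -2.331 0.175
endloop
endfacet
facet normal 0.214 0.393 -0.894
outer loop
vertex -1.153 -1.153 -0.766
vertex -0.988 -1.809 -1.015
vertex -1.588 -1.412 -0.984
endloop
endfacet
facet normal -0.576 0.790 0.210
outer loop
vertex -1.153 -1.153 -0.766
vertex -1.588 -1.412 -0.984
vertex -1.437 -1.676 0.423
endloop
endfacet
facet normal -0.575 0.790 0.210
outer loop
vertex -1.437 -1.676 0.423
vertex -1.588 -1.412 -0.984
vertex -1.872 -1.935 0.206
endloop
endfacet
facet normal -0.213 -0.392 0.895
outer loop
vertex -1.437 -1.676 0.423
vertex -1.872 -1.935 0.206
vertex -1.272 -2.331 0.175
endloop
endfacet
facet normal 0.214 0.393 -0.894
outer loop
vertex -1.588 -1.412 -0.984
vertex -0.988 -1.809 -1.015
vertex -1.672 -1.903 -1.22
endloop
endfacet
facet normal -0.965 0.228 -0.130
outer loop
vertex -1.588 -1.412 -0.984
vertex -1.672 -1.903 -1.22
vertex -1.872 -1.935 0.206
endloop
endfacet
facet normal -0.965 0.228 -0.130
outer loop
vertex -1.872 -1.935 0.206
vertex -1.672 -1.903 -1.22
vertex -1.956 -2.426 -0.03
endloop
endfacet
facet normal -0.213 -0.393 0.894
outer loop
vertex -1.872 -1.935 0.206
vertex -1.956 -2.426 -0.03
vertex -1.272 -2.331 0.175
endloop
endfacet
facet normal 0.214 0.392 -0.895
outer loop
vertex -1.672 -1.903 -1.22
vertex -0.988 -1.809 -1.015
vertex -1.355 -2.339 -1.335
endloop
endfacet
facet normal -0.789 -0.470 -0.395
outer loop
vertex -1.672 -1.903 -1.22
vertex -1.355 -2.339 -1.335
vertex -1.956 -2.426 -0.03
endloop
endfacet
facet normal -0.789 -0.470 -0.395
outer loop
vertex -1.956 -2.426 -0.03
vertex -1.355 -2.339 -1.335
vertex -1.639 -2.861 -0.146
endloop
endfacet
facet normal -0.213 -0.394 0.894
outer loop
vertex -1.956 -2.426 -0.03
vertex -1.639 -2.861 -0.146
vertex -1.272 -2.331 0.175
endloop
endfacet
facet normal 0.213 0.392 -0.895
outer loop
vertex -1.355 -2.339 -1.335
vertex -0.988 -1.809 -1.015
vertex -0.823 -2.464 -1.263
endloop
endfacet
facet normal -0.152 -0.891 -0.427
outer loop
vertex -1.355 -2.339 -1.335
vertex -0.823 -2.464 -1.263
vertex -1.639 -2.861 -0.146
endloop
endfacet
facet normal -0.153 -0.891 -0.428
outer loop
vertex -1.639 -2.861 -0.146
vertex -0.823 -2.464 -1.263
vertex -1.107 -2.987 -0.074
endloop
endfacet
facet normal -0.214 -0.393 0.894
outer loop
vertex -1.639 -2.861 -0.146
vertex -1.107 -2.987 -0.074
vertex -1.272 -2.331 0.175
endloop
endfacet
facet normal 0.213 0.392 -0.895
outer loop
vertex -0.823 -2.464 -1.263
vertex -0.988 -1.809 -1.015
vertex -0.388 -2.205 -1.046
endloop
endfacet
facet normal 0.575 -0.790 -0.210
outer loop
vertex -0.823 -2.464 -1.263
vertex -0.388 -2.205 -1.046
vertex -1.107 -2.987 -0.074
endloop
endfacet
facet normal 0.576 -0.790 -0.210
outer loop
vertex -1.107 -2.987 -0.074
vertex -0.388 -2.205 -1.046
vertex -0.672 -2.728 0.144
endloop
endfacet
facet normal -0.214 -0.393 0.894
outer loop
vertex -1.107 -2.987 -0.074
vertex -0.672 -2.728 0.144
vertex -1.272 -2.331 0.175
endloop
endfacet

endsolid


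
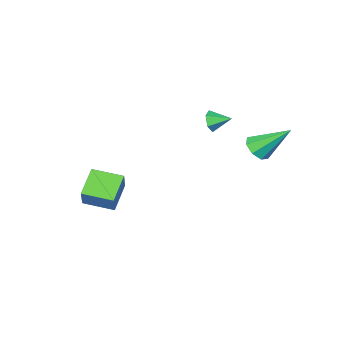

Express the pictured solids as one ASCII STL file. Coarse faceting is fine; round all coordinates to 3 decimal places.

solid 
facet normal 0.615 -0.722 -0.317
outer loop
vertex -1.348 0.737 3.627
vertex -1.694 0.677 3.092
vertex -1.203 1.087 3.111
endloop
endfacet
facet normal 0.385 0.710 0.590
outer loop
vertex -1.348 0.737 3.627
vertex -1.203 1.087 3.111
vertex -2.346 1.443 3.428
endloop
endfacet
facet normal 0.615 -0.722 -0.317
outer loop
vertex -1.203 1.087 3.111
vertex -1.694 0.677 3.092
vertex -1.549 1.027 2.576
endloop
endfacet
facet normal 0.224 0.942 -0.250
outer loop
vertex -1.203 1.087 3.111
vertex -1.549 1.027 2.576
vertex -2.346 1.443 3.428
endloop
endfacet
facet normal 0.614 -0.723 -0.318
outer loop
vertex -1.549 1.027 2.576
vertex -1.694 0.677 3.092
vertex -2.04 0.618 2.557
endloop
endfacet
facet normal -0.445 0.567 -0.693
outer loop
vertex -1.549 1.027 2.576
vertex -2.04 0.618 2.557
vertex -2.346 1.443 3.428
endloop
endfacet
facet normal 0.614 -0.723 -0.317
outer loop
vertex -2.04 0.618 2.557
vertex -1.694 0.677 3.092
vertex -2.186 0.268 3.072
endloop
endfacet
facet normal -0.954 -0.040 -0.297
outer loop
vertex -2.04 0.618 2.557
vertex -2.186 0.268 3.072
vertex -2.346 1.443 3.428
endloop
endfacet
facet normal 0.614 -0.723 -0.317
outer loop
vertex -2.186 0.268 3.072
vertex -1.694 0.677 3.092
vertex -1.84 0.327 3.607
endloop
endfacet
facet normal -0.794 -0.273 0.543
outer loop
vertex -2.186 0.268 3.072
vertex -1.84 0.327 3.607
vertex -2.346 1.443 3.428
endloop
endfacet
facet normal 0.615 -0.722 -0.317
outer loop
vertex -1.84 0.327 3.607
vertex -1.694 0.677 3.092
vertex -1.348 0.737 3.627
endloop
endfacet
facet normal -0.125 0.102 0.987
outer loop
vertex -1.84 0.327 3.607
vertex -1.348 0.737 3.627
vertex -2.346 1.443 3.428
endloop
endfacet
facet normal 0.463 -0.558 -0.688
outer loop
vertex -1.754 3.809 2.465
vertex -2.398 3.378 2.381
vertex -2.119 4.024 2.045
endloop
endfacet
facet normal 0.458 0.887 0.056
outer loop
vertex -1.754 3.809 2.465
vertex -2.119 4.024 2.045
vertex -3.382 4.562 3.839
endloop
endfacet
facet normal 0.464 -0.558 -0.688
outer loop
vertex -2.119 4.024 2.045
vertex -2.398 3.378 2.381
vertex -2.648 3.86 1.821
endloop
endfacet
facet normal -0.130 0.921 -0.368
outer loop
vertex -2.119 4.024 2.045
vertex -2.648 3.86 1.821
vertex -3.382 4.562 3.839
endloop
endfacet
facet normal 0.463 -0.559 -0.688
outer loop
vertex -2.648 3.86 1.821
vertex -2.398 3.378 2.381
vertex -3.031 3.414 1.926
endloop
endfacet
facet normal -0.728 0.520 -0.446
outer loop
vertex -2.648 3.86 1.821
vertex -3.031 3.414 1.926
vertex -3.382 4.562 3.839
endloop
endfacet
facet normal 0.463 -0.558 -0.689
outer loop
vertex -3.031 3.414 1.926
vertex -2.398 3.378 2.381
vertex -3.043 2.946 2.297
endloop
endfacet
facet normal -0.988 -0.080 -0.133
outer loop
vertex -3.031 3.414 1.926
vertex -3.043 2.946 2.297
vertex -3.382 4.562 3.839
endloop
endfacet
facet normal 0.464 -0.559 -0.687
outer loop
vertex -3.043 2.946 2.297
vertex -2.398 3.378 2.381
vertex -2.677 2.732 2.718
endloop
endfacet
facet normal -0.755 -0.529 0.388
outer loop
vertex -3.043 2.946 2.297
vertex -2.677 2.732 2.718
vertex -3.382 4.562 3.839
endloop
endfacet
facet normal 0.464 -0.559 -0.687
outer loop
vertex -2.677 2.732 2.718
vertex -2.398 3.378 2.381
vertex -2.149 2.896 2.941
endloop
endfacet
facet normal -0.168 -0.561 0.810
outer loop
vertex -2.677 2.732 2.718
vertex -2.149 2.896 2.941
vertex -3.382 4.562 3.839
endloop
endfacet
facet normal 0.464 -0.559 -0.687
outer loop
vertex -2.149 2.896 2.941
vertex -2.398 3.378 2.381
vertex -1.766 3.342 2.837
endloop
endfacet
facet normal 0.429 -0.161 0.889
outer loop
vertex -2.149 2.896 2.941
vertex -1.766 3.342 2.837
vertex -3.382 4.562 3.839
endloop
endfacet
facet normal 0.464 -0.559 -0.687
outer loop
vertex -1.766 3.342 2.837
vertex -2.398 3.378 2.381
vertex -1.754 3.809 2.465
endloop
endfacet
facet normal 0.689 0.441 0.575
outer loop
vertex -1.766 3.342 2.837
vertex -1.754 3.809 2.465
vertex -3.382 4.562 3.839
endloop
endfacet
facet normal -0.650 0.746 -0.145
outer loop
vertex 1.823 -1.372 -1.179
vertex 2.255 -0.769 -0.015
vertex 2.945 -0.558 -2.018
endloop
endfacet
facet normal -0.313 -0.437 -0.843
outer loop
vertex 3.985 -1.751 -1.785
vertex 1.823 -1.372 -1.179
vertex 2.945 -0.558 -2.018
endloop
endfacet
facet normal -0.650 0.746 -0.145
outer loop
vertex 2.945 -0.558 -2.018
vertex 2.255 -0.769 -0.015
vertex 3.377 0.045 -0.854
endloop
endfacet
facet normal 0.693 0.503 -0.517
outer loop
vertex 3.377 0.045 -0.854
vertex 3.985 -1.751 -1.785
vertex 2.945 -0.558 -2.018
endloop
endfacet
facet normal -0.693 -0.503 0.517
outer loop
vertex 1.823 -1.372 -1.179
vertex 3.295 -1.962 0.218
vertex 2.255 -0.769 -0.015
endloop
endfacet
facet normal -0.313 -0.437 -0.843
outer loop
vertex 2.863 -2.565 -0.946
vertex 1.823 -1.372 -1.179
vertex 3.985 -1.751 -1.785
endloop
endfacet
facet normal -0.693 -0.503 0.517
outer loop
vertex 2.863 -2.565 -0.946
vertex 3.295 -1.962 0.218
vertex 1.823 -1.372 -1.179
endloop
endfacet
facet normal 0.313 0.437 0.843
outer loop
vertex 2.255 -0.769 -0.015
vertex 3.295 -1.962 0.218
vertex 3.377 0.045 -0.854
endloop
endfacet
facet normal 0.693 0.503 -0.517
outer loop
vertex 4.417 -1.148 -0.621
vertex 3.985 -1.751 -1.785
vertex 3.377 0.045 -0.854
endloop
endfacet
facet normal 0.313 0.437 0.843
outer loop
vertex 3.377 0.045 -0.854
vertex 3.295 -1.962 0.218
vertex 4.417 -1.148 -0.621
endloop
endfacet
facet normal 0.650 -0.746 0.145
outer loop
vertex 4.417 -1.148 -0.621
vertex 2.863 -2.565 -0.946
vertex 3.985 -1.751 -1.785
endloop
endfacet
facet normal 0.650 -0.746 0.145
outer loop
vertex 3.295 -1.962 0.218
vertex 2.863 -2.565 -0.946
vertex 4.417 -1.148 -0.621
endloop
endfacet

endsolid


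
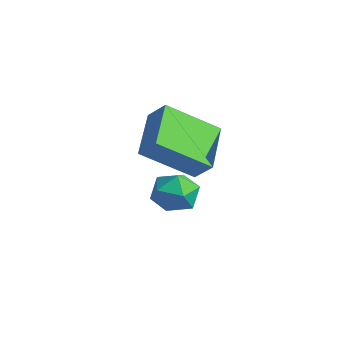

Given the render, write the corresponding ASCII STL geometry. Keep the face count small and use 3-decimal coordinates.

solid 
facet normal -0.942 -0.329 -0.066
outer loop
vertex -2.175 2.869 -2.673
vertex -1.874 2.005 -2.664
vertex -2.076 2.426 -1.878
endloop
endfacet
facet normal -0.913 0.297 0.279
outer loop
vertex -2.175 2.869 -2.673
vertex -2.076 2.426 -1.878
vertex -1.814 3.3 -1.951
endloop
endfacet
facet normal -0.612 0.775 -0.156
outer loop
vertex -2.175 2.869 -2.673
vertex -1.814 3.3 -1.951
vertex -1.452 3.418 -2.783
endloop
endfacet
facet normal -0.455 0.445 -0.771
outer loop
vertex -2.175 2.869 -2.673
vertex -1.452 3.418 -2.783
vertex -1.489 2.617 -3.223
endloop
endfacet
facet normal -0.659 -0.237 -0.714
outer loop
vertex -2.175 2.869 -2.673
vertex -1.489 2.617 -3.223
vertex -1.874 2.005 -2.664
endloop
endfacet
facet normal -0.487 0.217 0.846
outer loop
vertex -1.814 3.3 -1.951
vertex -2.076 2.426 -1.878
vertex -1.291 2.703 -1.497
endloop
endfacet
facet normal -0.534 -0.795 0.288
outer loop
vertex -2.076 2.426 -1.878
vertex -1.874 2.005 -2.664
vertex -1.328 1.902 -1.937
endloop
endfacet
facet normal -0.077 -0.645 -0.760
outer loop
vertex -1.874 2.005 -2.664
vertex -1.489 2.617 -3.223
vertex -0.966 2.02 -2.769
endloop
endfacet
facet normal 0.253 0.457 -0.853
outer loop
vertex -1.489 2.617 -3.223
vertex -1.452 3.418 -2.783
vertex -0.704 2.894 -2.842
endloop
endfacet
facet normal -0.000 0.990 0.140
outer loop
vertex -1.452 3.418 -2.783
vertex -1.814 3.3 -1.951
vertex -0.906 3.315 -2.056
endloop
endfacet
facet normal 0.455 -0.445 0.771
outer loop
vertex -0.605 2.451 -2.047
vertex -1.291 2.703 -1.497
vertex -1.328 1.902 -1.937
endloop
endfacet
facet normal 0.612 -0.775 0.156
outer loop
vertex -0.605 2.451 -2.047
vertex -1.328 1.902 -1.937
vertex -0.966 2.02 -2.769
endloop
endfacet
facet normal 0.913 -0.297 -0.279
outer loop
vertex -0.605 2.451 -2.047
vertex -0.966 2.02 -2.769
vertex -0.704 2.894 -2.842
endloop
endfacet
facet normal 0.942 0.329 0.066
outer loop
vertex -0.605 2.451 -2.047
vertex -0.704 2.894 -2.842
vertex -0.906 3.315 -2.056
endloop
endfacet
facet normal 0.659 0.237 0.714
outer loop
vertex -0.605 2.451 -2.047
vertex -0.906 3.315 -2.056
vertex -1.291 2.703 -1.497
endloop
endfacet
facet normal -0.253 -0.457 0.853
outer loop
vertex -1.328 1.902 -1.937
vertex -1.291 2.703 -1.497
vertex -2.076 2.426 -1.878
endloop
endfacet
facet normal 0.000 -0.990 -0.140
outer loop
vertex -0.966 2.02 -2.769
vertex -1.328 1.902 -1.937
vertex -1.874 2.005 -2.664
endloop
endfacet
facet normal 0.487 -0.217 -0.846
outer loop
vertex -0.704 2.894 -2.842
vertex -0.966 2.02 -2.769
vertex -1.489 2.617 -3.223
endloop
endfacet
facet normal 0.534 0.795 -0.288
outer loop
vertex -0.906 3.315 -2.056
vertex -0.704 2.894 -2.842
vertex -1.452 3.418 -2.783
endloop
endfacet
facet normal 0.077 0.645 0.760
outer loop
vertex -1.291 2.703 -1.497
vertex -0.906 3.315 -2.056
vertex -1.814 3.3 -1.951
endloop
endfacet
facet normal -0.664 -0.222 -0.714
outer loop
vertex -1.735 1.852 1.417
vertex -0.933 3.453 0.173
vertex -0.512 0.646 0.653
endloop
endfacet
facet normal -0.368 -0.734 0.570
outer loop
vertex 0.153 0.867 1.367
vertex -1.735 1.852 1.417
vertex -0.512 0.646 0.653
endloop
endfacet
facet normal -0.664 -0.222 -0.714
outer loop
vertex -0.512 0.646 0.653
vertex -0.933 3.453 0.173
vertex 0.291 2.246 -0.591
endloop
endfacet
facet normal 0.650 -0.642 -0.406
outer loop
vertex 0.291 2.246 -0.591
vertex 0.153 0.867 1.367
vertex -0.512 0.646 0.653
endloop
endfacet
facet normal -0.650 0.642 0.407
outer loop
vertex -1.735 1.852 1.417
vertex -0.268 3.674 0.887
vertex -0.933 3.453 0.173
endloop
endfacet
facet normal -0.368 -0.734 0.570
outer loop
vertex -1.071 2.074 2.131
vertex -1.735 1.852 1.417
vertex 0.153 0.867 1.367
endloop
endfacet
facet normal -0.651 0.642 0.406
outer loop
vertex -1.071 2.074 2.131
vertex -0.268 3.674 0.887
vertex -1.735 1.852 1.417
endloop
endfacet
facet normal 0.368 0.734 -0.570
outer loop
vertex -0.933 3.453 0.173
vertex -0.268 3.674 0.887
vertex 0.291 2.246 -0.591
endloop
endfacet
facet normal 0.651 -0.641 -0.406
outer loop
vertex 0.955 2.468 0.123
vertex 0.153 0.867 1.367
vertex 0.291 2.246 -0.591
endloop
endfacet
facet normal 0.368 0.734 -0.570
outer loop
vertex 0.291 2.246 -0.591
vertex -0.268 3.674 0.887
vertex 0.955 2.468 0.123
endloop
endfacet
facet normal 0.664 0.222 0.714
outer loop
vertex 0.955 2.468 0.123
vertex -1.071 2.074 2.131
vertex 0.153 0.867 1.367
endloop
endfacet
facet normal 0.664 0.222 0.714
outer loop
vertex -0.268 3.674 0.887
vertex -1.071 2.074 2.131
vertex 0.955 2.468 0.123
endloop
endfacet

endsolid


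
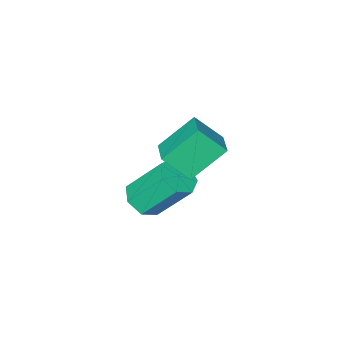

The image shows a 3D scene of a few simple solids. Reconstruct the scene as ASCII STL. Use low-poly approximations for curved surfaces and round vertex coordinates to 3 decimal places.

solid 
facet normal -0.547 -0.798 -0.252
outer loop
vertex -0.642 1.383 4.358
vertex -1.326 2.181 3.316
vertex 0.642 0.889 3.137
endloop
endfacet
facet normal 0.462 -0.539 0.704
outer loop
vertex 1.266 1.799 3.424
vertex -0.642 1.383 4.358
vertex 0.642 0.889 3.137
endloop
endfacet
facet normal -0.547 -0.798 -0.253
outer loop
vertex 0.642 0.889 3.137
vertex -1.326 2.181 3.316
vertex -0.041 1.687 2.095
endloop
endfacet
facet normal 0.698 -0.269 -0.664
outer loop
vertex -0.041 1.687 2.095
vertex 1.266 1.799 3.424
vertex 0.642 0.889 3.137
endloop
endfacet
facet normal -0.698 0.269 0.664
outer loop
vertex -0.642 1.383 4.358
vertex -0.702 3.091 3.603
vertex -1.326 2.181 3.316
endloop
endfacet
facet normal 0.462 -0.539 0.704
outer loop
vertex -0.019 2.293 4.645
vertex -0.642 1.383 4.358
vertex 1.266 1.799 3.424
endloop
endfacet
facet normal -0.698 0.269 0.664
outer loop
vertex -0.019 2.293 4.645
vertex -0.702 3.091 3.603
vertex -0.642 1.383 4.358
endloop
endfacet
facet normal -0.462 0.539 -0.704
outer loop
vertex -1.326 2.181 3.316
vertex -0.702 3.091 3.603
vertex -0.041 1.687 2.095
endloop
endfacet
facet normal 0.698 -0.269 -0.664
outer loop
vertex 0.582 2.597 2.382
vertex 1.266 1.799 3.424
vertex -0.041 1.687 2.095
endloop
endfacet
facet normal -0.462 0.539 -0.704
outer loop
vertex -0.041 1.687 2.095
vertex -0.702 3.091 3.603
vertex 0.582 2.597 2.382
endloop
endfacet
facet normal 0.547 0.798 0.252
outer loop
vertex 0.582 2.597 2.382
vertex -0.019 2.293 4.645
vertex 1.266 1.799 3.424
endloop
endfacet
facet normal 0.547 0.798 0.253
outer loop
vertex -0.702 3.091 3.603
vertex -0.019 2.293 4.645
vertex 0.582 2.597 2.382
endloop
endfacet
facet normal 0.352 -0.500 -0.791
outer loop
vertex 0.866 -0.705 -0.42
vertex 0.494 -0.125 -0.952
vertex 1.292 -0.11 -0.606
endloop
endfacet
facet normal 0.746 -0.359 0.560
outer loop
vertex 0.866 -0.705 -0.42
vertex 1.292 -0.11 -0.606
vertex 0.097 0.386 1.304
endloop
endfacet
facet normal 0.746 -0.361 0.560
outer loop
vertex 0.097 0.386 1.304
vertex 1.292 -0.11 -0.606
vertex 0.524 0.98 1.118
endloop
endfacet
facet normal -0.352 0.501 0.791
outer loop
vertex 0.097 0.386 1.304
vertex 0.524 0.98 1.118
vertex -0.274 0.965 0.772
endloop
endfacet
facet normal 0.352 -0.500 -0.791
outer loop
vertex 1.292 -0.11 -0.606
vertex 0.494 -0.125 -0.952
vertex 1.118 0.473 -1.052
endloop
endfacet
facet normal 0.907 0.391 0.157
outer loop
vertex 1.292 -0.11 -0.606
vertex 1.118 0.473 -1.052
vertex 0.524 0.98 1.118
endloop
endfacet
facet normal 0.907 0.391 0.157
outer loop
vertex 0.524 0.98 1.118
vertex 1.118 0.473 -1.052
vertex 0.35 1.563 0.672
endloop
endfacet
facet normal -0.352 0.500 0.791
outer loop
vertex 0.524 0.98 1.118
vertex 0.35 1.563 0.672
vertex -0.274 0.965 0.772
endloop
endfacet
facet normal 0.352 -0.500 -0.791
outer loop
vertex 1.118 0.473 -1.052
vertex 0.494 -0.125 -0.952
vertex 0.474 0.606 -1.423
endloop
endfacet
facet normal 0.385 0.848 -0.365
outer loop
vertex 1.118 0.473 -1.052
vertex 0.474 0.606 -1.423
vertex 0.35 1.563 0.672
endloop
endfacet
facet normal 0.385 0.848 -0.365
outer loop
vertex 0.35 1.563 0.672
vertex 0.474 0.606 -1.423
vertex -0.294 1.696 0.301
endloop
endfacet
facet normal -0.352 0.500 0.791
outer loop
vertex 0.35 1.563 0.672
vertex -0.294 1.696 0.301
vertex -0.274 0.965 0.772
endloop
endfacet
facet normal 0.354 -0.500 -0.791
outer loop
vertex 0.474 0.606 -1.423
vertex 0.494 -0.125 -0.952
vertex -0.155 0.188 -1.44
endloop
endfacet
facet normal -0.426 0.667 -0.611
outer loop
vertex 0.474 0.606 -1.423
vertex -0.155 0.188 -1.44
vertex -0.294 1.696 0.301
endloop
endfacet
facet normal -0.426 0.667 -0.611
outer loop
vertex -0.294 1.696 0.301
vertex -0.155 0.188 -1.44
vertex -0.923 1.279 0.285
endloop
endfacet
facet normal -0.352 0.500 0.791
outer loop
vertex -0.294 1.696 0.301
vertex -0.923 1.279 0.285
vertex -0.274 0.965 0.772
endloop
endfacet
facet normal 0.353 -0.501 -0.790
outer loop
vertex -0.155 0.188 -1.44
vertex 0.494 -0.125 -0.952
vertex -0.295 -0.465 -1.089
endloop
endfacet
facet normal -0.917 -0.017 -0.398
outer loop
vertex -0.155 0.188 -1.44
vertex -0.295 -0.465 -1.089
vertex -0.923 1.279 0.285
endloop
endfacet
facet normal -0.917 -0.017 -0.398
outer loop
vertex -0.923 1.279 0.285
vertex -0.295 -0.465 -1.089
vertex -1.063 0.625 0.636
endloop
endfacet
facet normal -0.352 0.500 0.791
outer loop
vertex -0.923 1.279 0.285
vertex -1.063 0.625 0.636
vertex -0.274 0.965 0.772
endloop
endfacet
facet normal 0.353 -0.500 -0.791
outer loop
vertex -0.295 -0.465 -1.089
vertex 0.494 -0.125 -0.952
vertex 0.159 -0.863 -0.635
endloop
endfacet
facet normal -0.717 -0.687 0.115
outer loop
vertex -0.295 -0.465 -1.089
vertex 0.159 -0.863 -0.635
vertex -1.063 0.625 0.636
endloop
endfacet
facet normal -0.717 -0.688 0.116
outer loop
vertex -1.063 0.625 0.636
vertex 0.159 -0.863 -0.635
vertex -0.609 0.228 1.089
endloop
endfacet
facet normal -0.352 0.500 0.791
outer loop
vertex -1.063 0.625 0.636
vertex -0.609 0.228 1.089
vertex -0.274 0.965 0.772
endloop
endfacet
facet normal 0.352 -0.500 -0.791
outer loop
vertex 0.159 -0.863 -0.635
vertex 0.494 -0.125 -0.952
vertex 0.866 -0.705 -0.42
endloop
endfacet
facet normal 0.023 -0.840 0.542
outer loop
vertex 0.159 -0.863 -0.635
vertex 0.866 -0.705 -0.42
vertex -0.609 0.228 1.089
endloop
endfacet
facet normal 0.023 -0.840 0.542
outer loop
vertex -0.609 0.228 1.089
vertex 0.866 -0.705 -0.42
vertex 0.097 0.386 1.304
endloop
endfacet
facet normal -0.353 0.500 0.791
outer loop
vertex -0.609 0.228 1.089
vertex 0.097 0.386 1.304
vertex -0.274 0.965 0.772
endloop
endfacet

endsolid


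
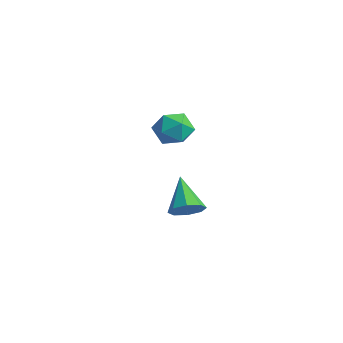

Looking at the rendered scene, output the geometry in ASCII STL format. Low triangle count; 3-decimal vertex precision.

solid 
facet normal -0.547 0.736 0.399
outer loop
vertex 1.147 -2.686 2.808
vertex 0.741 -3.215 3.228
vertex 1.395 -2.892 3.528
endloop
endfacet
facet normal 0.111 0.965 0.238
outer loop
vertex 1.147 -2.686 2.808
vertex 1.395 -2.892 3.528
vertex 1.915 -2.807 2.941
endloop
endfacet
facet normal 0.215 0.862 -0.459
outer loop
vertex 1.147 -2.686 2.808
vertex 1.915 -2.807 2.941
vertex 1.583 -3.077 2.279
endloop
endfacet
facet normal -0.376 0.570 -0.731
outer loop
vertex 1.147 -2.686 2.808
vertex 1.583 -3.077 2.279
vertex 0.857 -3.329 2.456
endloop
endfacet
facet normal -0.848 0.492 -0.200
outer loop
vertex 1.147 -2.686 2.808
vertex 0.857 -3.329 2.456
vertex 0.741 -3.215 3.228
endloop
endfacet
facet normal 0.579 0.559 0.594
outer loop
vertex 1.915 -2.807 2.941
vertex 1.395 -2.892 3.528
vertex 1.983 -3.411 3.444
endloop
endfacet
facet normal -0.485 0.190 0.854
outer loop
vertex 1.395 -2.892 3.528
vertex 0.741 -3.215 3.228
vertex 1.257 -3.663 3.621
endloop
endfacet
facet normal -0.972 -0.206 -0.116
outer loop
vertex 0.741 -3.215 3.228
vertex 0.857 -3.329 2.456
vertex 0.925 -3.933 2.959
endloop
endfacet
facet normal -0.210 -0.080 -0.974
outer loop
vertex 0.857 -3.329 2.456
vertex 1.583 -3.077 2.279
vertex 1.445 -3.848 2.372
endloop
endfacet
facet normal 0.748 0.392 -0.535
outer loop
vertex 1.583 -3.077 2.279
vertex 1.915 -2.807 2.941
vertex 2.099 -3.525 2.672
endloop
endfacet
facet normal 0.376 -0.570 0.731
outer loop
vertex 1.693 -4.054 3.092
vertex 1.983 -3.411 3.444
vertex 1.257 -3.663 3.621
endloop
endfacet
facet normal -0.215 -0.862 0.459
outer loop
vertex 1.693 -4.054 3.092
vertex 1.257 -3.663 3.621
vertex 0.925 -3.933 2.959
endloop
endfacet
facet normal -0.111 -0.965 -0.238
outer loop
vertex 1.693 -4.054 3.092
vertex 0.925 -3.933 2.959
vertex 1.445 -3.848 2.372
endloop
endfacet
facet normal 0.547 -0.736 -0.399
outer loop
vertex 1.693 -4.054 3.092
vertex 1.445 -3.848 2.372
vertex 2.099 -3.525 2.672
endloop
endfacet
facet normal 0.848 -0.492 0.200
outer loop
vertex 1.693 -4.054 3.092
vertex 2.099 -3.525 2.672
vertex 1.983 -3.411 3.444
endloop
endfacet
facet normal 0.210 0.080 0.974
outer loop
vertex 1.257 -3.663 3.621
vertex 1.983 -3.411 3.444
vertex 1.395 -2.892 3.528
endloop
endfacet
facet normal -0.748 -0.392 0.535
outer loop
vertex 0.925 -3.933 2.959
vertex 1.257 -3.663 3.621
vertex 0.741 -3.215 3.228
endloop
endfacet
facet normal -0.579 -0.559 -0.594
outer loop
vertex 1.445 -3.848 2.372
vertex 0.925 -3.933 2.959
vertex 0.857 -3.329 2.456
endloop
endfacet
facet normal 0.485 -0.190 -0.854
outer loop
vertex 2.099 -3.525 2.672
vertex 1.445 -3.848 2.372
vertex 1.583 -3.077 2.279
endloop
endfacet
facet normal 0.972 0.206 0.116
outer loop
vertex 1.983 -3.411 3.444
vertex 2.099 -3.525 2.672
vertex 1.915 -2.807 2.941
endloop
endfacet
facet normal 0.694 -0.312 -0.649
outer loop
vertex 1.306 -2.71 -1.165
vertex 0.945 -2.42 -1.69
vertex 1.449 -2.202 -1.256
endloop
endfacet
facet normal 0.361 0.065 0.930
outer loop
vertex 1.306 -2.71 -1.165
vertex 1.449 -2.202 -1.256
vertex -0.165 -1.92 -0.65
endloop
endfacet
facet normal 0.694 -0.313 -0.649
outer loop
vertex 1.449 -2.202 -1.256
vertex 0.945 -2.42 -1.69
vertex 1.297 -1.822 -1.602
endloop
endfacet
facet normal 0.354 0.703 0.617
outer loop
vertex 1.449 -2.202 -1.256
vertex 1.297 -1.822 -1.602
vertex -0.165 -1.92 -0.65
endloop
endfacet
facet normal 0.693 -0.312 -0.650
outer loop
vertex 1.297 -1.822 -1.602
vertex 0.945 -2.42 -1.69
vertex 0.938 -1.792 -1.999
endloop
endfacet
facet normal -0.011 0.996 0.085
outer loop
vertex 1.297 -1.822 -1.602
vertex 0.938 -1.792 -1.999
vertex -0.165 -1.92 -0.65
endloop
endfacet
facet normal 0.693 -0.312 -0.650
outer loop
vertex 0.938 -1.792 -1.999
vertex 0.945 -2.42 -1.69
vertex 0.583 -2.13 -2.215
endloop
endfacet
facet normal -0.523 0.775 -0.354
outer loop
vertex 0.938 -1.792 -1.999
vertex 0.583 -2.13 -2.215
vertex -0.165 -1.92 -0.65
endloop
endfacet
facet normal 0.692 -0.313 -0.650
outer loop
vertex 0.583 -2.13 -2.215
vertex 0.945 -2.42 -1.69
vertex 0.44 -2.638 -2.123
endloop
endfacet
facet normal -0.881 0.168 -0.443
outer loop
vertex 0.583 -2.13 -2.215
vertex 0.44 -2.638 -2.123
vertex -0.165 -1.92 -0.65
endloop
endfacet
facet normal 0.692 -0.314 -0.650
outer loop
vertex 0.44 -2.638 -2.123
vertex 0.945 -2.42 -1.69
vertex 0.592 -3.019 -1.777
endloop
endfacet
facet normal -0.874 -0.468 -0.131
outer loop
vertex 0.44 -2.638 -2.123
vertex 0.592 -3.019 -1.777
vertex -0.165 -1.92 -0.65
endloop
endfacet
facet normal 0.692 -0.313 -0.650
outer loop
vertex 0.592 -3.019 -1.777
vertex 0.945 -2.42 -1.69
vertex 0.951 -3.048 -1.381
endloop
endfacet
facet normal -0.506 -0.762 0.403
outer loop
vertex 0.592 -3.019 -1.777
vertex 0.951 -3.048 -1.381
vertex -0.165 -1.92 -0.65
endloop
endfacet
facet normal 0.693 -0.313 -0.649
outer loop
vertex 0.951 -3.048 -1.381
vertex 0.945 -2.42 -1.69
vertex 1.306 -2.71 -1.165
endloop
endfacet
facet normal 0.004 -0.541 0.841
outer loop
vertex 0.951 -3.048 -1.381
vertex 1.306 -2.71 -1.165
vertex -0.165 -1.92 -0.65
endloop
endfacet

endsolid


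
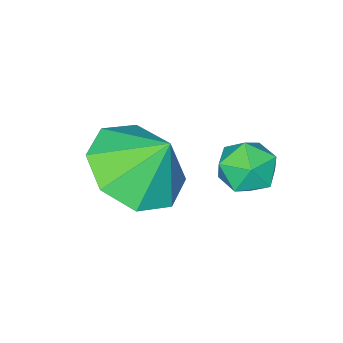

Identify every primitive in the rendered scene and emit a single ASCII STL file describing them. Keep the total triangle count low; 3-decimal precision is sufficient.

solid 
facet normal -0.639 0.014 0.769
outer loop
vertex -1.681 -0.56 3.036
vertex -1.868 -1.19 2.892
vertex -1.356 -1.079 3.315
endloop
endfacet
facet normal -0.077 0.434 0.897
outer loop
vertex -1.681 -0.56 3.036
vertex -1.356 -1.079 3.315
vertex -1.01 -0.549 3.088
endloop
endfacet
facet normal -0.045 0.924 0.380
outer loop
vertex -1.681 -0.56 3.036
vertex -1.01 -0.549 3.088
vertex -1.308 -0.332 2.525
endloop
endfacet
facet normal -0.587 0.807 -0.069
outer loop
vertex -1.681 -0.56 3.036
vertex -1.308 -0.332 2.525
vertex -1.838 -0.728 2.404
endloop
endfacet
facet normal -0.954 0.244 0.172
outer loop
vertex -1.681 -0.56 3.036
vertex -1.838 -0.728 2.404
vertex -1.868 -1.19 2.892
endloop
endfacet
facet normal 0.512 0.033 0.858
outer loop
vertex -1.01 -0.549 3.088
vertex -1.356 -1.079 3.315
vertex -0.782 -1.172 2.976
endloop
endfacet
facet normal -0.397 -0.648 0.650
outer loop
vertex -1.356 -1.079 3.315
vertex -1.868 -1.19 2.892
vertex -1.312 -1.568 2.855
endloop
endfacet
facet normal -0.908 -0.275 -0.316
outer loop
vertex -1.868 -1.19 2.892
vertex -1.838 -0.728 2.404
vertex -1.61 -1.351 2.292
endloop
endfacet
facet normal -0.314 0.635 -0.706
outer loop
vertex -1.838 -0.728 2.404
vertex -1.308 -0.332 2.525
vertex -1.264 -0.821 2.065
endloop
endfacet
facet normal 0.563 0.826 0.020
outer loop
vertex -1.308 -0.332 2.525
vertex -1.01 -0.549 3.088
vertex -0.752 -0.71 2.488
endloop
endfacet
facet normal 0.587 -0.807 0.069
outer loop
vertex -0.939 -1.34 2.344
vertex -0.782 -1.172 2.976
vertex -1.312 -1.568 2.855
endloop
endfacet
facet normal 0.045 -0.924 -0.380
outer loop
vertex -0.939 -1.34 2.344
vertex -1.312 -1.568 2.855
vertex -1.61 -1.351 2.292
endloop
endfacet
facet normal 0.077 -0.434 -0.897
outer loop
vertex -0.939 -1.34 2.344
vertex -1.61 -1.351 2.292
vertex -1.264 -0.821 2.065
endloop
endfacet
facet normal 0.639 -0.014 -0.769
outer loop
vertex -0.939 -1.34 2.344
vertex -1.264 -0.821 2.065
vertex -0.752 -0.71 2.488
endloop
endfacet
facet normal 0.954 -0.244 -0.172
outer loop
vertex -0.939 -1.34 2.344
vertex -0.752 -0.71 2.488
vertex -0.782 -1.172 2.976
endloop
endfacet
facet normal 0.314 -0.635 0.706
outer loop
vertex -1.312 -1.568 2.855
vertex -0.782 -1.172 2.976
vertex -1.356 -1.079 3.315
endloop
endfacet
facet normal -0.563 -0.826 -0.020
outer loop
vertex -1.61 -1.351 2.292
vertex -1.312 -1.568 2.855
vertex -1.868 -1.19 2.892
endloop
endfacet
facet normal -0.512 -0.033 -0.858
outer loop
vertex -1.264 -0.821 2.065
vertex -1.61 -1.351 2.292
vertex -1.838 -0.728 2.404
endloop
endfacet
facet normal 0.397 0.648 -0.650
outer loop
vertex -0.752 -0.71 2.488
vertex -1.264 -0.821 2.065
vertex -1.308 -0.332 2.525
endloop
endfacet
facet normal 0.908 0.275 0.316
outer loop
vertex -0.782 -1.172 2.976
vertex -0.752 -0.71 2.488
vertex -1.01 -0.549 3.088
endloop
endfacet
facet normal 0.226 -0.524 -0.822
outer loop
vertex 0.832 -3.08 2.959
vertex 0.03 -2.564 2.41
vertex 1.1 -2.376 2.584
endloop
endfacet
facet normal 0.569 0.207 0.796
outer loop
vertex 0.832 -3.08 2.959
vertex 1.1 -2.376 2.584
vertex -0.25 -1.916 3.43
endloop
endfacet
facet normal 0.225 -0.522 -0.823
outer loop
vertex 1.1 -2.376 2.584
vertex 0.03 -2.564 2.41
vertex 0.741 -1.781 2.108
endloop
endfacet
facet normal 0.535 0.701 0.472
outer loop
vertex 1.1 -2.376 2.584
vertex 0.741 -1.781 2.108
vertex -0.25 -1.916 3.43
endloop
endfacet
facet normal 0.226 -0.522 -0.822
outer loop
vertex 0.741 -1.781 2.108
vertex 0.03 -2.564 2.41
vertex -0.034 -1.646 1.809
endloop
endfacet
facet normal 0.102 0.979 0.177
outer loop
vertex 0.741 -1.781 2.108
vertex -0.034 -1.646 1.809
vertex -0.25 -1.916 3.43
endloop
endfacet
facet normal 0.226 -0.523 -0.822
outer loop
vertex -0.034 -1.646 1.809
vertex 0.03 -2.564 2.41
vertex -0.772 -2.048 1.862
endloop
endfacet
facet normal -0.472 0.878 0.083
outer loop
vertex -0.034 -1.646 1.809
vertex -0.772 -2.048 1.862
vertex -0.25 -1.916 3.43
endloop
endfacet
facet normal 0.225 -0.523 -0.822
outer loop
vertex -0.772 -2.048 1.862
vertex 0.03 -2.564 2.41
vertex -1.04 -2.753 2.237
endloop
endfacet
facet normal -0.855 0.456 0.246
outer loop
vertex -0.772 -2.048 1.862
vertex -1.04 -2.753 2.237
vertex -0.25 -1.916 3.43
endloop
endfacet
facet normal 0.225 -0.523 -0.822
outer loop
vertex -1.04 -2.753 2.237
vertex 0.03 -2.564 2.41
vertex -0.681 -3.347 2.713
endloop
endfacet
facet normal -0.820 -0.039 0.570
outer loop
vertex -1.04 -2.753 2.237
vertex -0.681 -3.347 2.713
vertex -0.25 -1.916 3.43
endloop
endfacet
facet normal 0.225 -0.523 -0.822
outer loop
vertex -0.681 -3.347 2.713
vertex 0.03 -2.564 2.41
vertex 0.094 -3.483 3.012
endloop
endfacet
facet normal -0.389 -0.316 0.865
outer loop
vertex -0.681 -3.347 2.713
vertex 0.094 -3.483 3.012
vertex -0.25 -1.916 3.43
endloop
endfacet
facet normal 0.226 -0.523 -0.822
outer loop
vertex 0.094 -3.483 3.012
vertex 0.03 -2.564 2.41
vertex 0.832 -3.08 2.959
endloop
endfacet
facet normal 0.186 -0.215 0.959
outer loop
vertex 0.094 -3.483 3.012
vertex 0.832 -3.08 2.959
vertex -0.25 -1.916 3.43
endloop
endfacet

endsolid


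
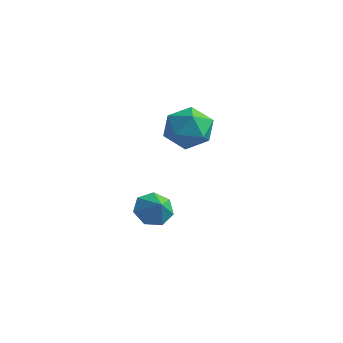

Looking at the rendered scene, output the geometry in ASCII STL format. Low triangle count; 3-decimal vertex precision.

solid 
facet normal -0.661 0.355 -0.661
outer loop
vertex 0.02 -2.581 -3.143
vertex -0.667 -3.177 -2.776
vertex -0.445 -2.261 -2.506
endloop
endfacet
facet normal 0.806 0.479 0.348
outer loop
vertex 0.02 -2.581 -3.143
vertex -0.445 -2.261 -2.506
vertex 0.127 -3.603 -1.984
endloop
endfacet
facet normal -0.661 0.355 -0.661
outer loop
vertex -0.445 -2.261 -2.506
vertex -0.667 -3.177 -2.776
vertex -1.076 -2.631 -2.073
endloop
endfacet
facet normal 0.306 0.456 0.836
outer loop
vertex -0.445 -2.261 -2.506
vertex -1.076 -2.631 -2.073
vertex 0.127 -3.603 -1.984
endloop
endfacet
facet normal -0.661 0.355 -0.661
outer loop
vertex -1.076 -2.631 -2.073
vertex -0.667 -3.177 -2.776
vertex -1.399 -3.412 -2.17
endloop
endfacet
facet normal -0.129 -0.069 0.989
outer loop
vertex -1.076 -2.631 -2.073
vertex -1.399 -3.412 -2.17
vertex 0.127 -3.603 -1.984
endloop
endfacet
facet normal -0.661 0.356 -0.661
outer loop
vertex -1.399 -3.412 -2.17
vertex -0.667 -3.177 -2.776
vertex -1.171 -4.015 -2.723
endloop
endfacet
facet normal -0.172 -0.700 0.693
outer loop
vertex -1.399 -3.412 -2.17
vertex -1.171 -4.015 -2.723
vertex 0.127 -3.603 -1.984
endloop
endfacet
facet normal -0.661 0.356 -0.661
outer loop
vertex -1.171 -4.015 -2.723
vertex -0.667 -3.177 -2.776
vertex -0.562 -3.988 -3.317
endloop
endfacet
facet normal 0.209 -0.963 0.170
outer loop
vertex -1.171 -4.015 -2.723
vertex -0.562 -3.988 -3.317
vertex 0.127 -3.603 -1.984
endloop
endfacet
facet normal -0.662 0.355 -0.660
outer loop
vertex -0.562 -3.988 -3.317
vertex -0.667 -3.177 -2.776
vertex -0.033 -3.349 -3.504
endloop
endfacet
facet normal 0.729 -0.658 -0.187
outer loop
vertex -0.562 -3.988 -3.317
vertex -0.033 -3.349 -3.504
vertex 0.127 -3.603 -1.984
endloop
endfacet
facet normal -0.661 0.356 -0.660
outer loop
vertex -0.033 -3.349 -3.504
vertex -0.667 -3.177 -2.776
vertex 0.02 -2.581 -3.143
endloop
endfacet
facet normal 0.994 -0.018 -0.108
outer loop
vertex -0.033 -3.349 -3.504
vertex 0.02 -2.581 -3.143
vertex 0.127 -3.603 -1.984
endloop
endfacet
facet normal -0.198 -0.086 0.976
outer loop
vertex 0.768 -2.26 3.873
vertex 0.336 -3.419 3.683
vertex 1.546 -3.237 3.944
endloop
endfacet
facet normal 0.358 0.348 0.866
outer loop
vertex 0.768 -2.26 3.873
vertex 1.546 -3.237 3.944
vertex 1.912 -2.187 3.371
endloop
endfacet
facet normal 0.140 0.883 0.448
outer loop
vertex 0.768 -2.26 3.873
vertex 1.912 -2.187 3.371
vertex 0.928 -1.719 2.757
endloop
endfacet
facet normal -0.550 0.780 0.299
outer loop
vertex 0.768 -2.26 3.873
vertex 0.928 -1.719 2.757
vertex -0.046 -2.48 2.949
endloop
endfacet
facet normal -0.759 0.180 0.626
outer loop
vertex 0.768 -2.26 3.873
vertex -0.046 -2.48 2.949
vertex 0.336 -3.419 3.683
endloop
endfacet
facet normal 0.858 -0.019 0.513
outer loop
vertex 1.912 -2.187 3.371
vertex 1.546 -3.237 3.944
vertex 2.186 -3.3 2.871
endloop
endfacet
facet normal -0.040 -0.722 0.691
outer loop
vertex 1.546 -3.237 3.944
vertex 0.336 -3.419 3.683
vertex 1.212 -4.061 3.063
endloop
endfacet
facet normal -0.949 -0.289 0.124
outer loop
vertex 0.336 -3.419 3.683
vertex -0.046 -2.48 2.949
vertex 0.228 -3.593 2.449
endloop
endfacet
facet normal -0.611 0.680 -0.405
outer loop
vertex -0.046 -2.48 2.949
vertex 0.928 -1.719 2.757
vertex 0.594 -2.543 1.876
endloop
endfacet
facet normal 0.505 0.847 -0.164
outer loop
vertex 0.928 -1.719 2.757
vertex 1.912 -2.187 3.371
vertex 1.804 -2.361 2.137
endloop
endfacet
facet normal 0.550 -0.780 -0.299
outer loop
vertex 1.372 -3.52 1.947
vertex 2.186 -3.3 2.871
vertex 1.212 -4.061 3.063
endloop
endfacet
facet normal -0.140 -0.883 -0.448
outer loop
vertex 1.372 -3.52 1.947
vertex 1.212 -4.061 3.063
vertex 0.228 -3.593 2.449
endloop
endfacet
facet normal -0.358 -0.348 -0.866
outer loop
vertex 1.372 -3.52 1.947
vertex 0.228 -3.593 2.449
vertex 0.594 -2.543 1.876
endloop
endfacet
facet normal 0.198 0.086 -0.976
outer loop
vertex 1.372 -3.52 1.947
vertex 0.594 -2.543 1.876
vertex 1.804 -2.361 2.137
endloop
endfacet
facet normal 0.759 -0.180 -0.626
outer loop
vertex 1.372 -3.52 1.947
vertex 1.804 -2.361 2.137
vertex 2.186 -3.3 2.871
endloop
endfacet
facet normal 0.611 -0.680 0.405
outer loop
vertex 1.212 -4.061 3.063
vertex 2.186 -3.3 2.871
vertex 1.546 -3.237 3.944
endloop
endfacet
facet normal -0.505 -0.847 0.164
outer loop
vertex 0.228 -3.593 2.449
vertex 1.212 -4.061 3.063
vertex 0.336 -3.419 3.683
endloop
endfacet
facet normal -0.858 0.019 -0.513
outer loop
vertex 0.594 -2.543 1.876
vertex 0.228 -3.593 2.449
vertex -0.046 -2.48 2.949
endloop
endfacet
facet normal 0.040 0.722 -0.691
outer loop
vertex 1.804 -2.361 2.137
vertex 0.594 -2.543 1.876
vertex 0.928 -1.719 2.757
endloop
endfacet
facet normal 0.949 0.289 -0.124
outer loop
vertex 2.186 -3.3 2.871
vertex 1.804 -2.361 2.137
vertex 1.912 -2.187 3.371
endloop
endfacet

endsolid
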